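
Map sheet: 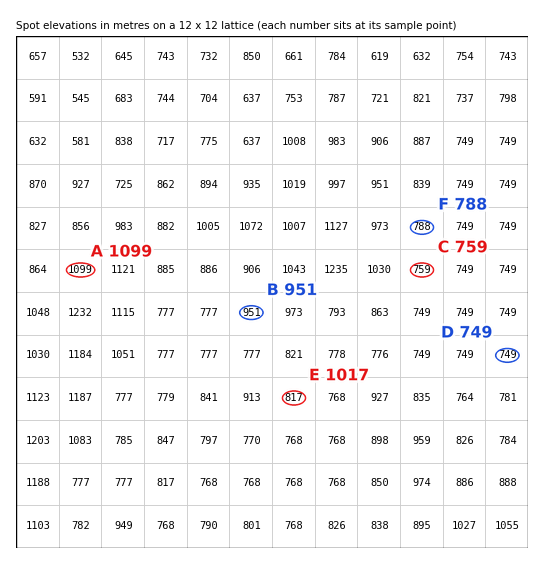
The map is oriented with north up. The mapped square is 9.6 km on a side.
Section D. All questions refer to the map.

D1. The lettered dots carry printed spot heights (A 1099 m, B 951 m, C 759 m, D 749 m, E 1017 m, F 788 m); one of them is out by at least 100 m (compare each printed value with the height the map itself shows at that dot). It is E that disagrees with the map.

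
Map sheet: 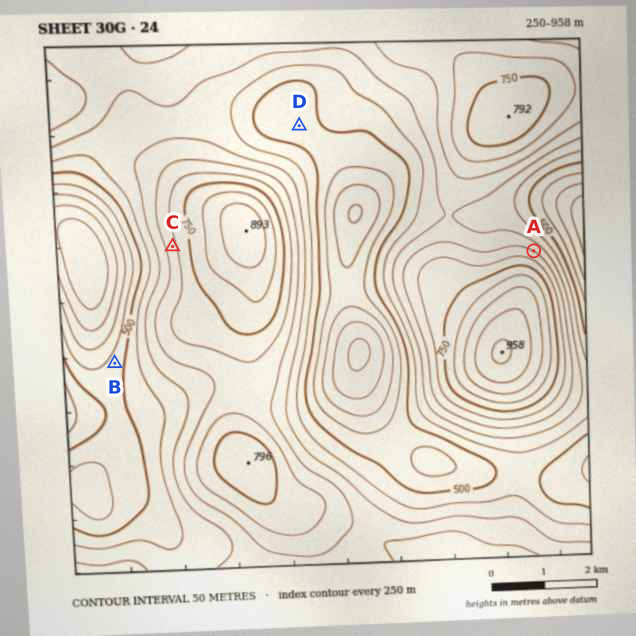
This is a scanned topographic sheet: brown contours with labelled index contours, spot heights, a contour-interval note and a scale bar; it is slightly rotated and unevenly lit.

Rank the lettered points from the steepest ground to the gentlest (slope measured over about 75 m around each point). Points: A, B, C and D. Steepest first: A C B D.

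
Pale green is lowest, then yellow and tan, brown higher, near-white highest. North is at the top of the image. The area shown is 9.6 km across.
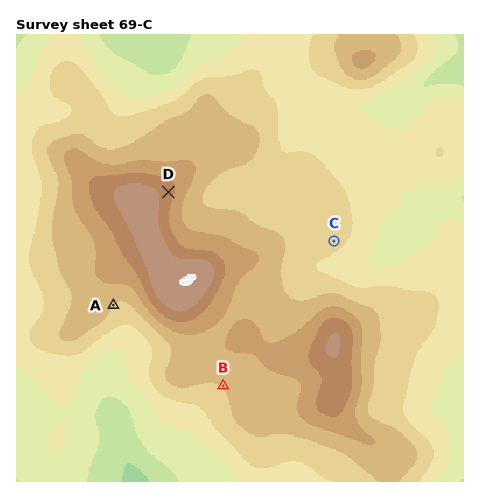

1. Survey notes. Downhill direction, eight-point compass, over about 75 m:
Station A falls SE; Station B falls SW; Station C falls SE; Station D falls E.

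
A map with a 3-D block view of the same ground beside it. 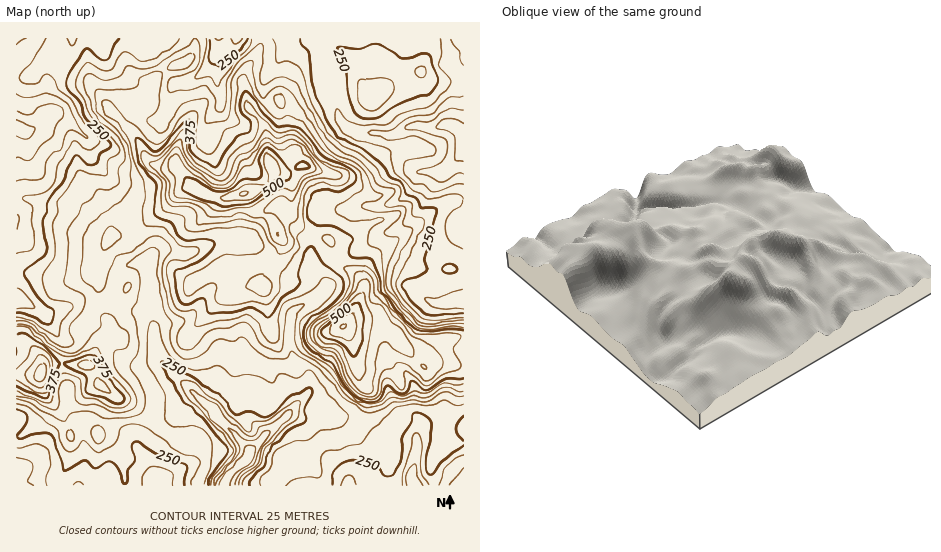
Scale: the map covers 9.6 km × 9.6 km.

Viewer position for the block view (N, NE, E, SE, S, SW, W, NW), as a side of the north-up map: NE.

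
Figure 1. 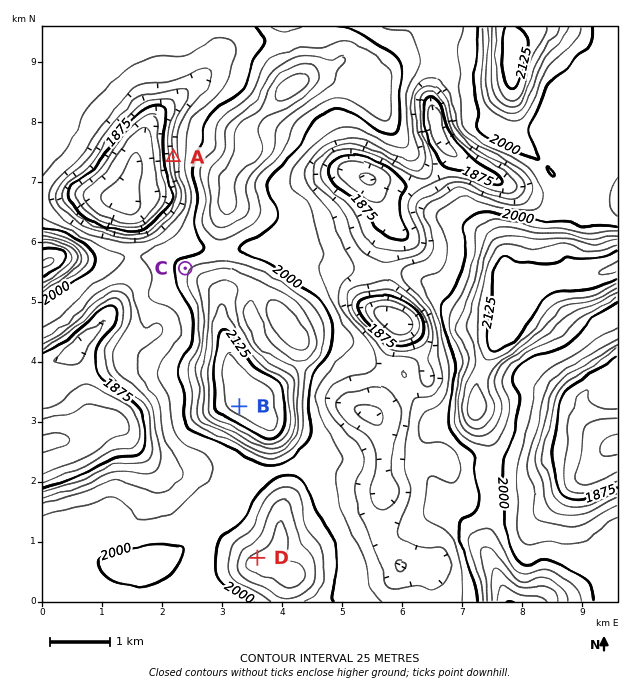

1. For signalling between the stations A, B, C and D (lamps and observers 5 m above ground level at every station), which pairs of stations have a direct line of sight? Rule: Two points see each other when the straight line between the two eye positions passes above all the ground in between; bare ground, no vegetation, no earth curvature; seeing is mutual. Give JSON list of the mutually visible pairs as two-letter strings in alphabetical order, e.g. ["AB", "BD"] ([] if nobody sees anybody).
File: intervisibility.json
["AC", "BD"]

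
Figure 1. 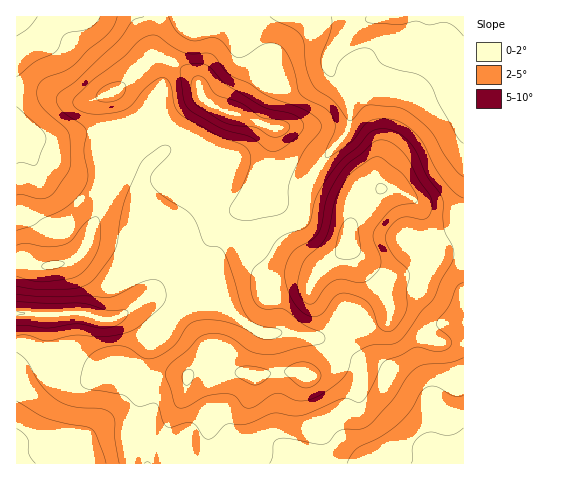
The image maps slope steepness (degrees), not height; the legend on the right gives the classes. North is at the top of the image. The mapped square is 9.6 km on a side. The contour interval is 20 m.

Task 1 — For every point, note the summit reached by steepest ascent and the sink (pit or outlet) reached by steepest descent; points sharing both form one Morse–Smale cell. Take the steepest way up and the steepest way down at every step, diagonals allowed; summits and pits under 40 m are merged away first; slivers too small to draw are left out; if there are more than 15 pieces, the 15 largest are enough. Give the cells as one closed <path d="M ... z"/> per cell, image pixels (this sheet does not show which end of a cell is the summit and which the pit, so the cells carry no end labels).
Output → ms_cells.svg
<path d="M388 189l-6 0-24 25-7 10-3 19-3 6-16 13-17 20-24-4-10 3-10 7-5 18-8 17-22 32 2 10 8 8-21 1-27-2-7 5-5 21-15 29-1 37 297-1 0-206-22-2-10 7 2-10-7-29-7-17-11-10z"/><path d="M463 16l-87 0-19 8-11 10-13 16-4 10 0 7 19 32 2 24-3 8-35 45-7 16-4 25-9 5-27 10 6 8 24 18 23 12 3 0 26-25 4-21 7-10 24-25 6 0 21 7 11 10 9 26 5 20-1 9 9-6 22 1z"/><path d="M115 133l-13 21 6 22-3 24-12 25-6 20-5 7-8 8-14 4-19 3-16-4-9 1 0 78 12 3 26 22 21 9 19 0 19-10 14 4 20 9 18-4 22 1 25-21-8-32 0-28-45 0-15 4 7-6 10-14 3-9 0-15-3-10 1-7 24-32 9-18 8-29-3-5-8-4-23-1-17 13-12-15z"/><path d="M21 343l-5 0 1 121 150-1 1-36 15-29 4-22-22-1-18 4-32-13-21 10-19 0-21-9-22-20z"/><path d="M375 16l-217 1-4 25 0 13 1 2 12 2 21 13 9 9 5 16 7 7 14 6 19 5 33 14-6 44-11 33 1 15 5 11 28-10 9-5 4-25 7-16 35-45 3-8-2-24-4-10-14-19-1-10 4-10 20-22z"/><path d="M154 56l-28 26-16 12 5 26-1 12 26 15 12 15 17-13 18 0 15 6 0 11-10 28-9 17-21 27-1 7 3 10 0 15-7 15-9 12 55-2 0-28 8-29 7-11 10-10 15-10 21-18 6-22 5-38-33-14-19-5-14-6-7-7-5-16-9-9-21-13z"/><path d="M158 16l-141 0-1 118 16 4 21 2 28-7 32 0 2-13-5-26 16-12 28-26z"/><path d="M108 132l-27 1-28 7-37-4 1 127 24 4 19-3 14-4 8-8 5-7 6-20 11-22 4-17 0-10-6-22 12-21z"/><path d="M262 193l-34 24-14 14-11 36 1 28 4 0 2-3 2-19 7-21 12-8 17-3 16-9-6-17 0-9z"/>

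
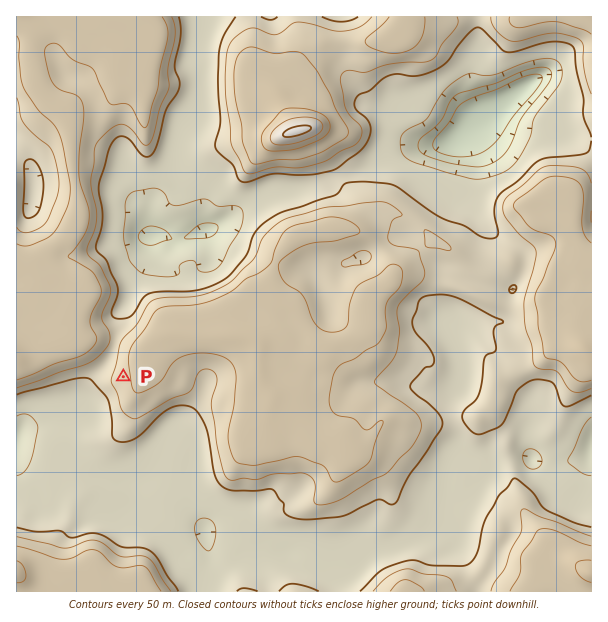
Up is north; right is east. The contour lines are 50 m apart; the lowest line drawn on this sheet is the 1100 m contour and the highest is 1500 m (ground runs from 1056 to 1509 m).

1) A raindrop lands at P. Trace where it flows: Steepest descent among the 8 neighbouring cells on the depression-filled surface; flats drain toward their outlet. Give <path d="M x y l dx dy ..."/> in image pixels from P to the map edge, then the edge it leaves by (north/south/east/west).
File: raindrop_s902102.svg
<path d="M123 377l-13 0-5-5-7 0-12 12 0 14-23 22-4 0-2 2-10 0-2 1-4 0-2 2-7 0-6 3-8 7 0 3-1 2"/>
exit: west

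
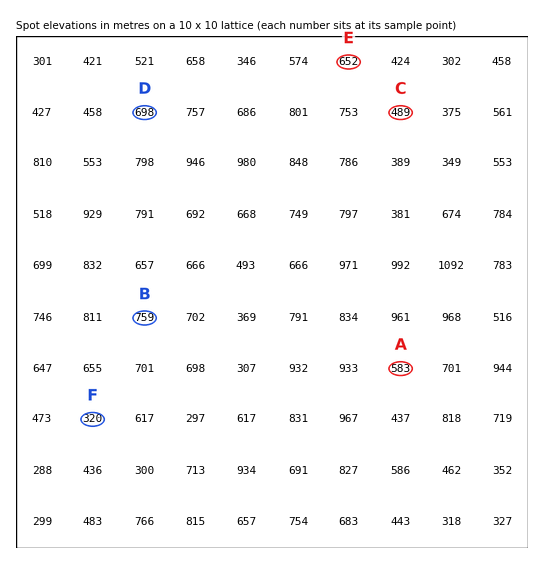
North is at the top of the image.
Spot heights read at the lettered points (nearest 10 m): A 580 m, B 760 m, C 490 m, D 700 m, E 650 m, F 320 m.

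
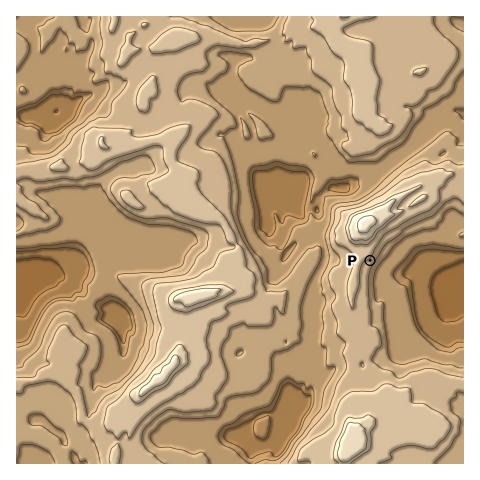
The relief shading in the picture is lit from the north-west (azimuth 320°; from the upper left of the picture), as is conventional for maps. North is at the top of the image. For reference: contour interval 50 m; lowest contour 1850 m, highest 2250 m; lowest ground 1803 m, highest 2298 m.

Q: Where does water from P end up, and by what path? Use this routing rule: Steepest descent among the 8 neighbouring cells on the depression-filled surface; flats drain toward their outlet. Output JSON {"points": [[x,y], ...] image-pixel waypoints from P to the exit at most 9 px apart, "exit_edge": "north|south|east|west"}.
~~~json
{"points": [[370, 260], [379, 266], [389, 272], [398, 273], [407, 273], [417, 272], [426, 279], [435, 281], [445, 283], [454, 284], [463, 286]], "exit_edge": "east"}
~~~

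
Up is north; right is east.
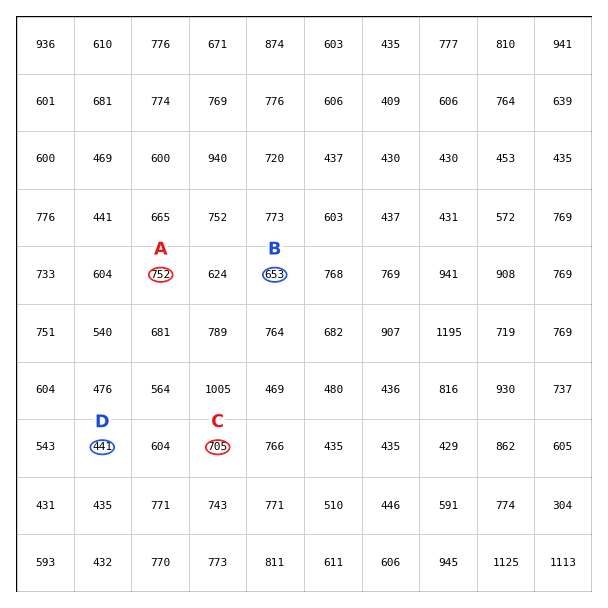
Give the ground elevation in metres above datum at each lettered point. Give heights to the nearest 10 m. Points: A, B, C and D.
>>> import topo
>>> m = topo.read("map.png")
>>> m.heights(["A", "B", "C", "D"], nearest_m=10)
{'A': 750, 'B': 650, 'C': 710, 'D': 440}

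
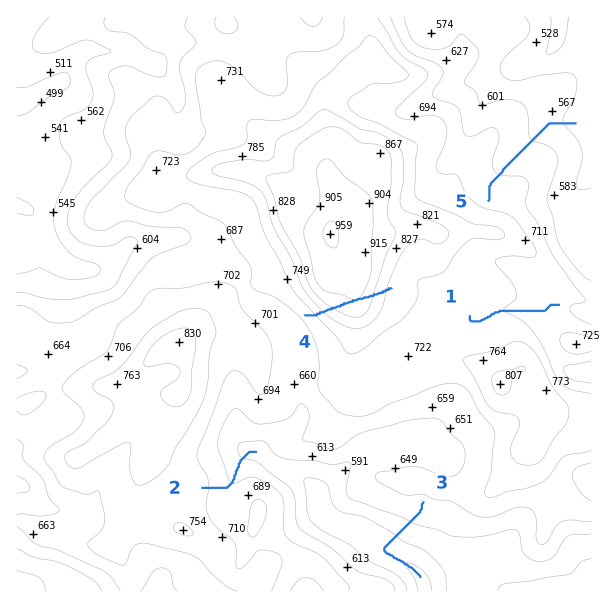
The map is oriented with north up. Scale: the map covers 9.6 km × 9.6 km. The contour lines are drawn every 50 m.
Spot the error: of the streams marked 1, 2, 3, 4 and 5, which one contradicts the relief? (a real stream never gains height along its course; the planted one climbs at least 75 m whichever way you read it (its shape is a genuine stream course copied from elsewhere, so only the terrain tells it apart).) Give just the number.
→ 4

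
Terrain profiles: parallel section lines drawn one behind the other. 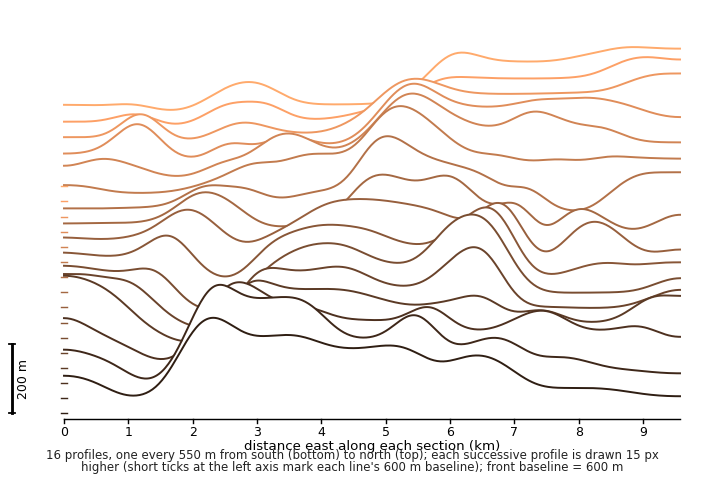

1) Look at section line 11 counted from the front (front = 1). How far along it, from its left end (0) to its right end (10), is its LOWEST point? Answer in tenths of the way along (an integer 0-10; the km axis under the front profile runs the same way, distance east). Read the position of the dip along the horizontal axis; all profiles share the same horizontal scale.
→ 1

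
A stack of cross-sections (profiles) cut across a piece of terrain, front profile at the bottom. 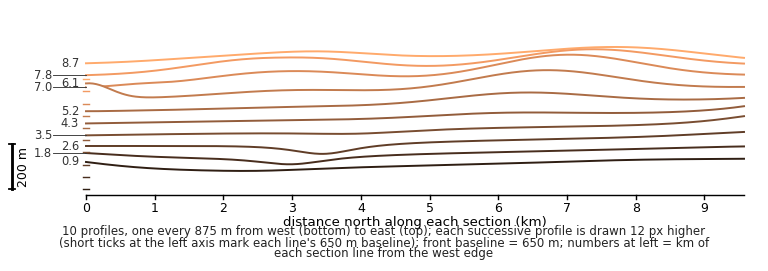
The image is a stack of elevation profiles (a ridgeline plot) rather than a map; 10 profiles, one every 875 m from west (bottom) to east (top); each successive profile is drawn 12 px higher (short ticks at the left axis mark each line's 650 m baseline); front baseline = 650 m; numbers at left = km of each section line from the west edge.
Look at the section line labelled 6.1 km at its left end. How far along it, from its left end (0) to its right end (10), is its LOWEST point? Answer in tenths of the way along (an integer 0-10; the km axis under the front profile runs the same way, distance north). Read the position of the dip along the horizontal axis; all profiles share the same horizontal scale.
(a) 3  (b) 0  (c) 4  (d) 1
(d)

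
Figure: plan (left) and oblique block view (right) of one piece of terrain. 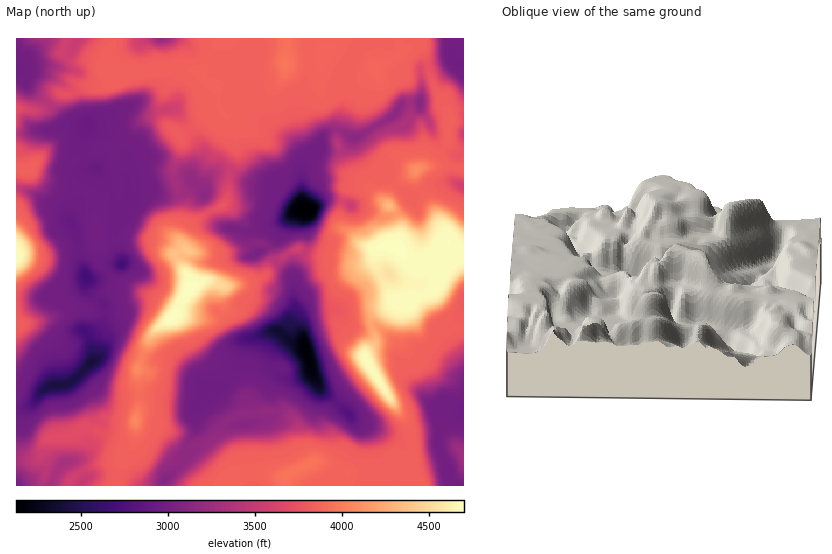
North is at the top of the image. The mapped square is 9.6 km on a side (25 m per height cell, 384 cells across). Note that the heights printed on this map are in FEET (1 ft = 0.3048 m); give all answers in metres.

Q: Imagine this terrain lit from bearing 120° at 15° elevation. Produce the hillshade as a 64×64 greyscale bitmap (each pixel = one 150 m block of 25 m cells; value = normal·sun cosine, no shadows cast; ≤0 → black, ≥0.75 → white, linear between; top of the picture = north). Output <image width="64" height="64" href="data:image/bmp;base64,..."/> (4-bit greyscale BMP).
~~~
<image width="64" height="64" href="data:image/bmp;base64,Qk12CAAAAAAAAHYAAAAoAAAAQAAAAEAAAAABAAQAAAAAAAAIAAATCwAAEwsAABAAAAAAAAAAAAAAABEREQAiIiIAMzMzAERERABVVVUAZmZmAHd3dwCIiIgAmZmZAKqqqgC7u7sAzMzMAN3d3QDu7u4A////ADIkYwN1ECRXmruTAAA0VVVVVURndmVVVVVVVVVVjMhWRER1EUZCJFaKzaYQAANFVVVVRFZ3ZmVVVVVVVVact0REVnhBEjM0Vmi+2FIAADRVVVVENFZ3ZlVVVVVVV7ymMjNGiXUxATRVZo3qdTAAA0VVVVRENFZmVVVVVVVYu5UgISV4iGQxJFVWau2XUwAAJFVVRFRDRVVVVERVVVnLdDEQA2d3dlMjVVZnzslkMQABIzMjNEREREQxASNVattSIyAAVmZmZTNFVmac3YRDIAAAAAABIzMyNDAAADVr7FIjMQAUVVVVQ0RXdmnNtSNDEAAQAAARIRJEQQAAJWvsZDRTAAEiNFRDM0iGaKqWMjVVQzMhESMgE1QzIAAle8tlVVQgAAAAMzIyJ4dpynVCI1ZlVUMzVTI0VTMwAVeMyVVVZSAAAAAAASIld2rcdVQyNFVVVDRWU0ZlMyADiazIVWaIMAIiAAAAEzRmau2FVEMjRERDRVVCNWVCABbLq7dVZoqAAAASEAADRGZq7YZVVDNFVUNFZkECRSAAGcu8qHZmesgQAAAiAANFZmnullVVQzVVVFVnUAAzAABKu82qp2Z4zJZSAAIAAkZ3ae6WVVVURFVVZ3dQACAAAZqpzLu6iHesuZlQAAAANnd536ZlVVVVVWZ6pzAAAAAGqoaKvMyoh4qpmrYAAAAVd3jf2GZVVVVVVXvJIAAAADm6dmaK3bq4d4iJy2AAAAR3Z6/8l2VVVVVVaagAAAABerllVWi8u9t2Zni8pQAAA3h2e+7rdlVVVVVohQAAAAKLyWVVZpu77qdmZ5unQAABaqh3nP+3ZURFVniDAAAAAGvJZmZWebvu2WZmeYZTAAA5u5h4z/2XZERWeIIAACAAKLl3dmZmis79lmd3ZVQgAAW8zLmb//25h1ZogQAAQwAGqYiJhlVnet/ZeJdVVEAAAFq93bmt/+7tp1dxAAFFMBWHiry3VVVmm8qImHZUQwAABHrNyois///bhlIAAkQgJVZ5vupmVYdmd3ZnZlVUAAAAR6y5dmed/+62QgADRBASNWed/rhluoZVVVVmVEQAAAAGrMqHdmjf/clCAARUEAElVnnN7YbNt1VVVVVVQwABAAOM25q4Zp3tuFMABFQQABRVVorv2d7qZVZlM1VSAAEQAFncmt2Xm823VAAEVSEQFFVVVq/9zv6mZ3UiNFMAABAARpqHrLic3KdCABRUQyEkRFVVfP/d7/pnlzI0RCAAAAA0RmVXdmrupjABMiNVM0REVVVY7//N/5eYQ0VCMwAAADQzREMzJb7HMAJBAkRFZURVVVac7/vvx4hVaHICAAAAV2REZSAAW8lAAkEBIkZlVVVVVWet+77HZlVolRAAATRpqXeqcgAEiVECQQARNWVVVVVVVovbq7dlVWd2EAAAJGiqh5uoUAADYgFCAAE1VVVVRVVVmbqZhlVVZmQAAgADVndmeHVlQQAAADMAABRVVmQ0VVWYq4dmVEVlVAADEANVVWVVVFVUIAAAFBAAACRWZCJFZXi8plVUVVVUAAAhI1aJh2ZlVWUwAAACIQAAACVSADVlV6u2ZVRVVVUwABM0VpzLmYdmiVIAAAAyEAAAA1AAJGdYqoZmVVVVVUAAACMzWrusyXadtUEAADMhADMkUQAUaHq6dmZVVVVVVAAAADEAWavLho77ZQAANBEQJ4ZTABRXibp2ZlVVVVVVQQAANAACirqGa/+WMAAWMhAGl1QhNFWJuodmVVVVVVVUISRGUABqqXZo38UyAAVUIBRmVURFVYq8qGVVVVVVVVQyNWZiAGqodladtUMAFVVDNFZmZWZ3eM/ZZlVVVVVVVDJGZVQAa7l2VWmVQwAEVVVVVWh2aIhnn/plVVVVVVVTIld1VTJay5hmZnVCAANFVVVDSJh3dlV9/GVWZVVVVVMRWHVGZEe9yph2ZUEAATRFVUIliHZlREr+hVVlVVVVVBA4l0VlVpzLu6dlUgAAACRVQyNWZlVTJc6WVVVVVVVUMBapdVVWiaqt6nZTACEAAUVUREVWZmQhWpZVVVVVVUMhJZl1VVZneJztmGQAVRAAAjM0VVV2dUIldlVVVVVVMQJFeHVVVWZmi8y7pQBnQQAAEQFDNYiodVVWZVVVVVUwAkVmZVVVVVZ5u7zaQ2d2MAEhADIUm+ypl2ZmVVVUNDACREVVVVVVVWeJrNynZoq3MSMAMgR5y5vLl2ZVVVQgEQIzNFVVVVVVVmd5q8p2ac21EiARFGiIiazLl3ZmVTABNDIkVVVVVVVVVWZ4qoZnnO1iQgA1Z2RFaKzLqqqHUgBHYyRVVVVVVVVVVVZodlZoz8VkADVmQgEjabqqzdynECiFNFVVVVVVVmVVVVZmVVaN66cANndDAAE1VmeJzMpzNnZVVVVVVVVWZlVVVVVVVWi72xA1eEQAABIzRVVoiYZVZlVVVVVVVVVmZVVVVVVVVni7Q1VpVTAAATI0VVVmZlVVVVVVVVVVRGdlVVVVVVVmVphWhmdVQhERIjRVVVVVVVVVVVVVVVVEV3ZVVVVVVWZWiFmoZlVCIjIjRVVVVEVVVVVVVVVVVERWdlVVVVVVVWZ4e7llVUECVBE0VVVTIzM0RFVVVVVVRFZmVVVVVVVVVmed2VVFUwA2IBNFZ3QiEAE0RVVVVVVEVmVVVVVVVVVVVo3pVSRVMBZRAkVoh2QQABNFVVVVVURWZVVVVVVVVVVVjelV"/>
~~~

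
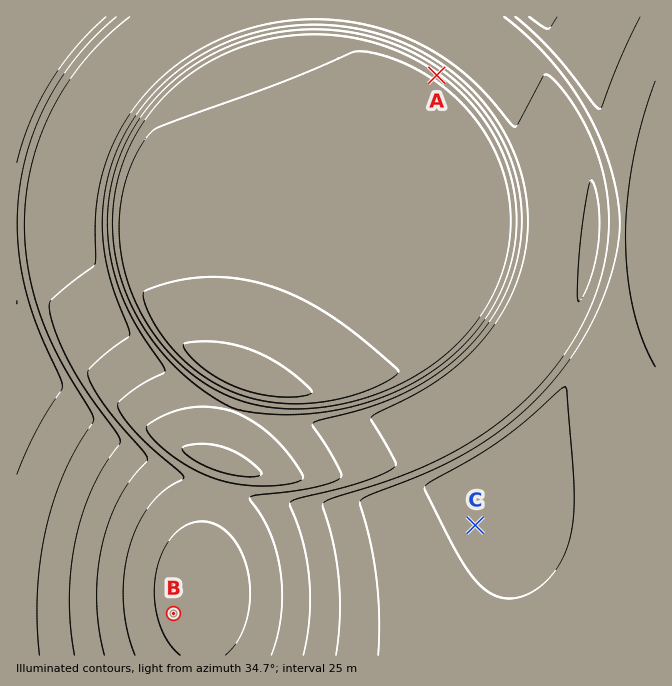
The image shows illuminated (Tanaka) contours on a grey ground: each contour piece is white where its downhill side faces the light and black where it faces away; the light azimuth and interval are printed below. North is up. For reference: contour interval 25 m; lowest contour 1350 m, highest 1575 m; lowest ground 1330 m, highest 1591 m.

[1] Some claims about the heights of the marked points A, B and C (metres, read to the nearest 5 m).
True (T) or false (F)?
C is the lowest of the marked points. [T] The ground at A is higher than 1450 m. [T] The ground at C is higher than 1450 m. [F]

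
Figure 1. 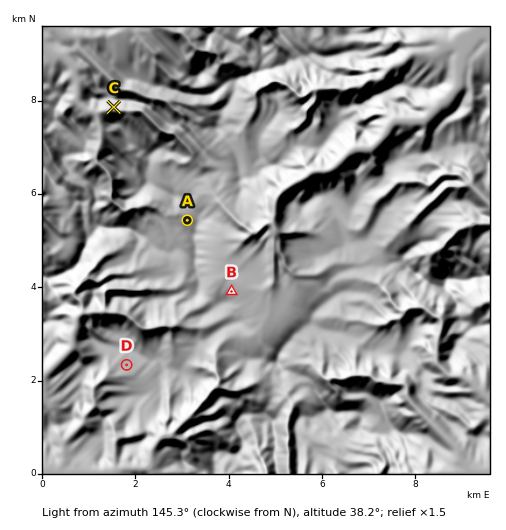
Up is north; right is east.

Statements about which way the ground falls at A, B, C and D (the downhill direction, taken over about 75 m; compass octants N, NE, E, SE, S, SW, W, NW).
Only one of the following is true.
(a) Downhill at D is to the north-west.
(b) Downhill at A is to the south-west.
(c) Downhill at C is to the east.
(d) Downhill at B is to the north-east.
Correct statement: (d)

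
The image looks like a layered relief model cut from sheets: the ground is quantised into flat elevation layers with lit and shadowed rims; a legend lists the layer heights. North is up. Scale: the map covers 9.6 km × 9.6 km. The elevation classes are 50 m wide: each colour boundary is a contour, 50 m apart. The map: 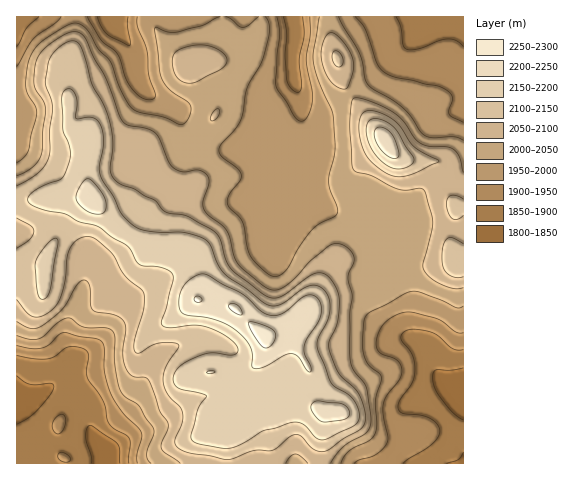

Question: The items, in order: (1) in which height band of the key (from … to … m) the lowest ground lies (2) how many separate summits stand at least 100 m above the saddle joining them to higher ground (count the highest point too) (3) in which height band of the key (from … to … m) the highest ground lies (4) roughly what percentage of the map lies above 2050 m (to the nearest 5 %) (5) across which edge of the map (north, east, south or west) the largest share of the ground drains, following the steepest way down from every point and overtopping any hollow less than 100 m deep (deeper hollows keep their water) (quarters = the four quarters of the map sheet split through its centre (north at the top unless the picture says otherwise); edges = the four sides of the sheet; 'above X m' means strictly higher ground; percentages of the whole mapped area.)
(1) Between 1800 and 1850 m: that is the band holding the lowest ground.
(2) Counting only tops that stand 100 m proud, the map has 2 summits.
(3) The highest point is somewhere between 2250 and 2300 m.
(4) Ground above 2050 m makes up about 45 % of the sheet.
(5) Most of the ground drains across the northern edge.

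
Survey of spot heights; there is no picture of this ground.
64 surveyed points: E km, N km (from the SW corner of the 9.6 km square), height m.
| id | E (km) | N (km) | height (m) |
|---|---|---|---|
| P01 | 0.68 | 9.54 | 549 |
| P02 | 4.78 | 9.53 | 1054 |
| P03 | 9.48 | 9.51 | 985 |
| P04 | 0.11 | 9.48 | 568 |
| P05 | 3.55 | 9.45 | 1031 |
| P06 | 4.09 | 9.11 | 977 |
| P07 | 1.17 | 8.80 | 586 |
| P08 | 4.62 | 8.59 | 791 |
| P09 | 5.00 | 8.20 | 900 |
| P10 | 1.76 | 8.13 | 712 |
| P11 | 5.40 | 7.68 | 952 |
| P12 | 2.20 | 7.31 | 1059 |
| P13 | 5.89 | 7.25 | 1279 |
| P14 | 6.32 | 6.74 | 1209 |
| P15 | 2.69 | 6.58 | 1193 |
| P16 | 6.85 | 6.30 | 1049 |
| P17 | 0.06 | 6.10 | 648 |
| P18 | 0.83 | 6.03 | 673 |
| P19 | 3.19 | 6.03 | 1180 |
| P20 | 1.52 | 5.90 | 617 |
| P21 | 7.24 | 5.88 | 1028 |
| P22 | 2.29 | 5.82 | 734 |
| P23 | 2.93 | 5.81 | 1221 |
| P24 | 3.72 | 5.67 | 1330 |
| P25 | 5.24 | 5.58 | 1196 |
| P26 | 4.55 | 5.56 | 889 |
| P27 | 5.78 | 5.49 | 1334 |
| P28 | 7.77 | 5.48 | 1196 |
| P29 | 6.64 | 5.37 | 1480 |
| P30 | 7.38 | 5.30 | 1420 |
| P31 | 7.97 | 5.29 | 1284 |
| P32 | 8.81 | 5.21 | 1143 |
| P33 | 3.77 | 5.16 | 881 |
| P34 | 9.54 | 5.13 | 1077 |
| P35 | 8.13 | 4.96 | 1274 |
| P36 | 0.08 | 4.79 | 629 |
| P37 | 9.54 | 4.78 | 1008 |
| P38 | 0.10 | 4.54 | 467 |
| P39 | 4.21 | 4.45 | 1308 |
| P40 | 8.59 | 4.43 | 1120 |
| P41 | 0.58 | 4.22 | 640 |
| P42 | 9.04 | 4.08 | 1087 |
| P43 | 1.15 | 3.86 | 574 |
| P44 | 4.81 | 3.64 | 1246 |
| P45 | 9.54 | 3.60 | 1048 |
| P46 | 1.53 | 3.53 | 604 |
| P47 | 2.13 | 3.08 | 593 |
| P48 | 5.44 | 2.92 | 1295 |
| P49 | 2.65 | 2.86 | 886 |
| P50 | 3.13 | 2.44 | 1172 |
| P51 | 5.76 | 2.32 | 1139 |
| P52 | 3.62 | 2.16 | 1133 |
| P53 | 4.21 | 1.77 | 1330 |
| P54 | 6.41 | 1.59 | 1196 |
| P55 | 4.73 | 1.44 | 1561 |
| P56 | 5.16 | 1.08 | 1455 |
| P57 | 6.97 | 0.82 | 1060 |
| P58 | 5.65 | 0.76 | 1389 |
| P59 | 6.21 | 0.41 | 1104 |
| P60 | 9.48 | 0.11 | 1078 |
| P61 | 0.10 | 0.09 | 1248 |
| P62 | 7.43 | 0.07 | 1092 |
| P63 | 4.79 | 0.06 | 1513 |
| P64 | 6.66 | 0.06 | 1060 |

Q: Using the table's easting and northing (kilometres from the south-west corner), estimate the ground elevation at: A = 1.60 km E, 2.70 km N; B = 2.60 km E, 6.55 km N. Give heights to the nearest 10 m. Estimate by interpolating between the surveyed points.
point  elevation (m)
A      740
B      1180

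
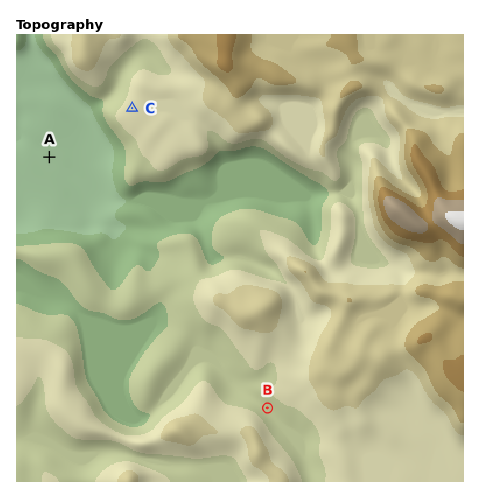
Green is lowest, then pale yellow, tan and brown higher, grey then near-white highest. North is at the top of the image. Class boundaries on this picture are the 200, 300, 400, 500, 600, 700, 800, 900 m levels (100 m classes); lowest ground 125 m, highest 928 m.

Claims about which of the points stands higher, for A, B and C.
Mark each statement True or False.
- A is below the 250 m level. True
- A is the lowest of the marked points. True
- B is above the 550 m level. False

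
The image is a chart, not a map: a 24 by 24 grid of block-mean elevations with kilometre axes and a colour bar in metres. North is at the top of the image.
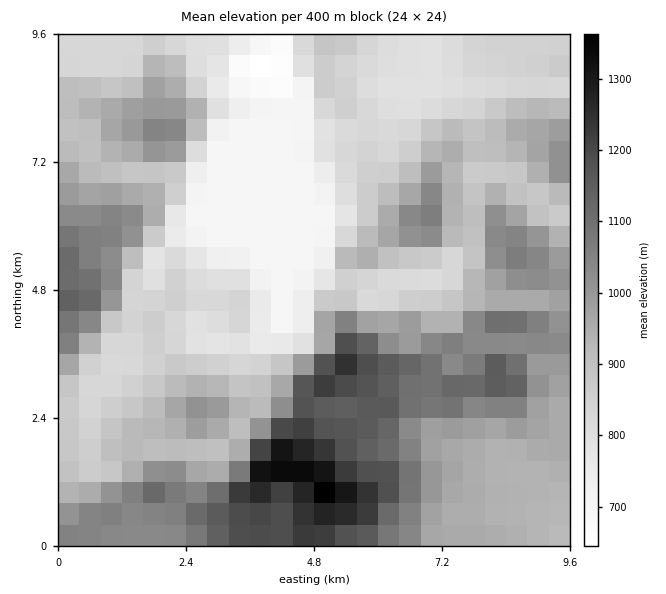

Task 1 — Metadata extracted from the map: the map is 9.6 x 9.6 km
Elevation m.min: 640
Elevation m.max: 1390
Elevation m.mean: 930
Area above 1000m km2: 27.4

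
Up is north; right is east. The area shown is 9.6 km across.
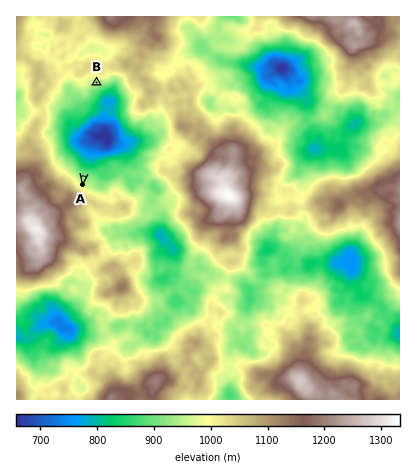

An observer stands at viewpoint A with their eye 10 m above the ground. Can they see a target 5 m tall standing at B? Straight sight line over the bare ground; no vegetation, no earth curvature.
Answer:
yes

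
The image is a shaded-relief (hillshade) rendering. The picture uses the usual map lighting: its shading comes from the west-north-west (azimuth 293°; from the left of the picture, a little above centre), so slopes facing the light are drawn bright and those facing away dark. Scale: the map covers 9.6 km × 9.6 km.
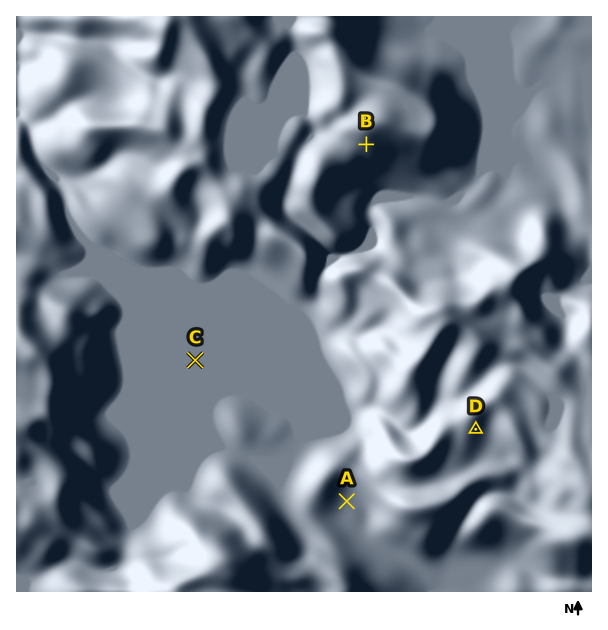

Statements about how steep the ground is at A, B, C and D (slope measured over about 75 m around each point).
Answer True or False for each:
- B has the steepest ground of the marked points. True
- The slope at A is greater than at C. True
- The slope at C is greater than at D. False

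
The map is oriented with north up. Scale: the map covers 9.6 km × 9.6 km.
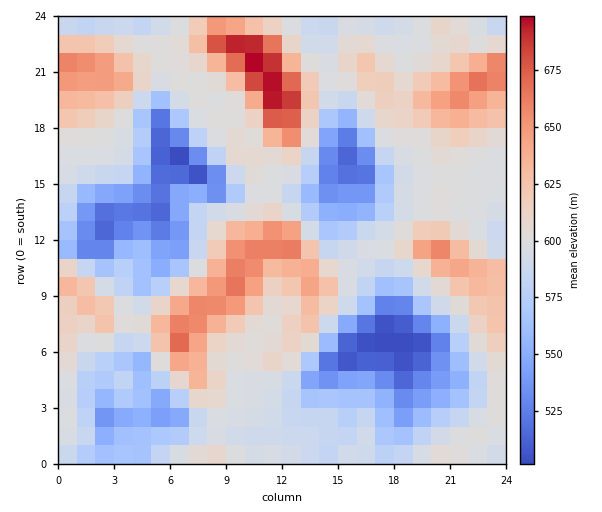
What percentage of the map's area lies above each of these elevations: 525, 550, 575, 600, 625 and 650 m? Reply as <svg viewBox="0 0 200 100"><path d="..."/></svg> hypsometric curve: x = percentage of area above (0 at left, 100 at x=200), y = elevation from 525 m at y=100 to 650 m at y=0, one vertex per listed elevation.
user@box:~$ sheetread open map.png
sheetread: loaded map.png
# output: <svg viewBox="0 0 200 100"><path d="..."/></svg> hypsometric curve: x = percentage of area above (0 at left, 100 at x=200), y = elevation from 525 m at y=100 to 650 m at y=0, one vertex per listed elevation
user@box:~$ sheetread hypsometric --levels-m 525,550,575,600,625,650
<svg viewBox="0 0 200 100"><path d="M187 100l-16-20-22-20-68-20-47-20-19-20"/></svg>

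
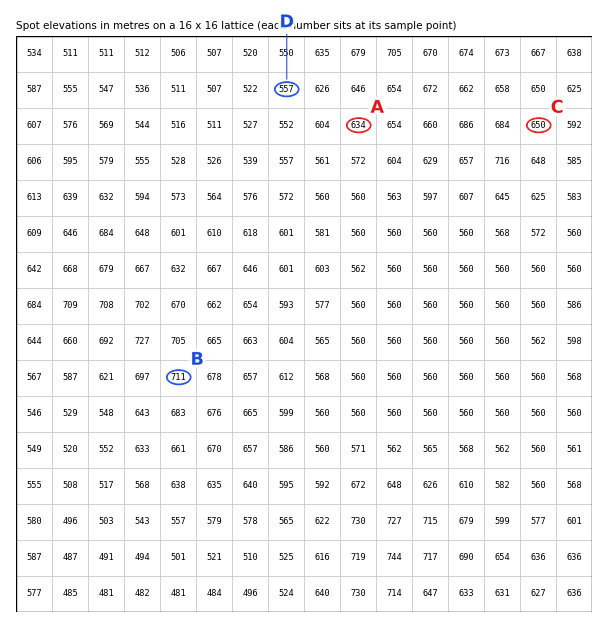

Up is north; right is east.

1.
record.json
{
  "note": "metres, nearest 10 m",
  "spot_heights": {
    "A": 630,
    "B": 710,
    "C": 650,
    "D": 560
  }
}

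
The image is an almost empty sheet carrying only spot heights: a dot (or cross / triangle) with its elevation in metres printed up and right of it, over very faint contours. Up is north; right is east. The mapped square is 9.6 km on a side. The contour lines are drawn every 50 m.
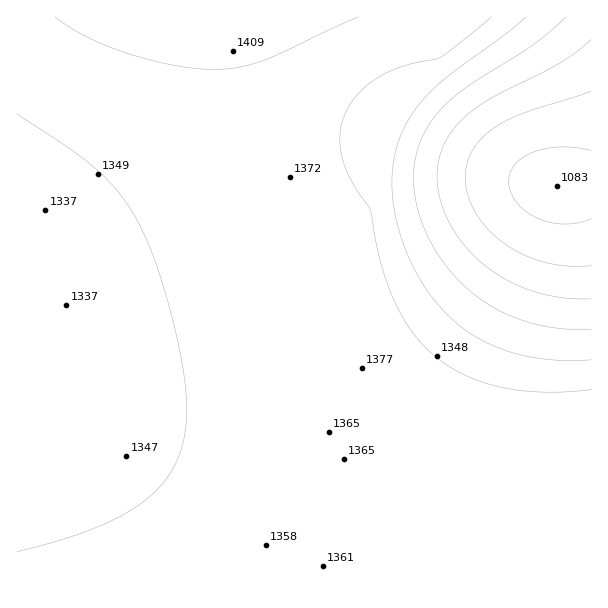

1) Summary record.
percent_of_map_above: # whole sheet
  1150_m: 95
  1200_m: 91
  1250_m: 88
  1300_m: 83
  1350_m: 61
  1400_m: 3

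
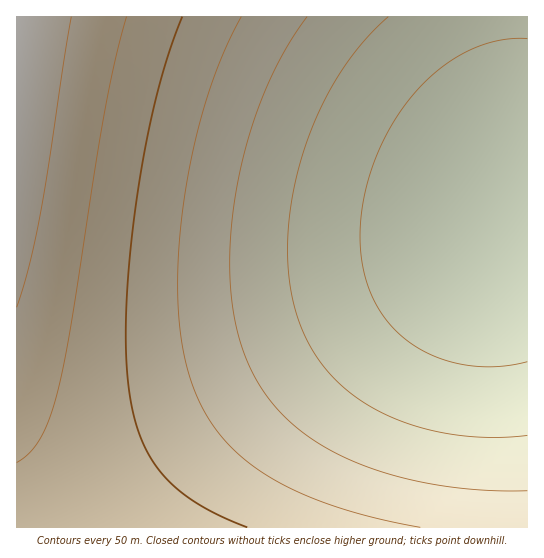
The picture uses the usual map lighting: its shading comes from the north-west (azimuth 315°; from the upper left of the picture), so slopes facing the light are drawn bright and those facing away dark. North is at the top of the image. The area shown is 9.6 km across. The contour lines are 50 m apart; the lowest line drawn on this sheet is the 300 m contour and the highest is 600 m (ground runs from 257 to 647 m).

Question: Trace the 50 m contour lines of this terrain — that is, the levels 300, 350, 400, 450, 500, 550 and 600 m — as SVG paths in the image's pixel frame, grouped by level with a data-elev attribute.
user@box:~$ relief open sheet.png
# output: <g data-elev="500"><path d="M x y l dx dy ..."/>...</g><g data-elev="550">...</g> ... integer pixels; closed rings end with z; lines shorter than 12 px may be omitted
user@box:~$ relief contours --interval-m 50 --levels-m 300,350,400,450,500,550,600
<g data-elev="300"><path d="M527 362l-30 5-32-2-30-8-26-15-21-20-15-24-10-29-3-32 4-38 10-37 17-36 22-31 25-25 29-19 15-6 16-4 15-2 14 0"/></g><g data-elev="350"><path d="M527 435l-38 2-39-3-37-9-34-14-27-17-23-22-18-25-13-29-8-36-2-39 4-42 10-44 15-42 20-37 24-33 27-28"/></g><g data-elev="400"><path d="M527 491l-48-1-46-6-44-10-40-15-33-17-27-21-23-26-16-28-13-36-6-40-1-46 5-50 12-50 16-48 20-43 24-37"/></g><g data-elev="450"><path d="M420 527l-46-9-41-12-36-15-31-16-25-18-21-22-16-24-12-28-9-36-5-41 0-48 5-52 10-53 13-51 16-45 19-40"/></g><g data-elev="500"><path d="M247 527l-28-11-22-13-19-13-16-16-12-17-9-19-7-23-5-26-3-38 0-45 4-52 7-55 9-53 10-49 13-43 13-37"/></g><g data-elev="550"><path d="M17 463l13-11 11-14 9-21 8-28 13-66 34-212 10-52 12-42"/></g><g data-elev="600"><path d="M17 307l12-40 11-52 31-198"/></g>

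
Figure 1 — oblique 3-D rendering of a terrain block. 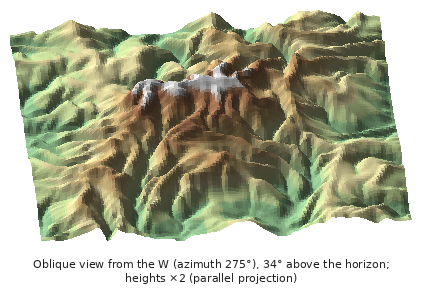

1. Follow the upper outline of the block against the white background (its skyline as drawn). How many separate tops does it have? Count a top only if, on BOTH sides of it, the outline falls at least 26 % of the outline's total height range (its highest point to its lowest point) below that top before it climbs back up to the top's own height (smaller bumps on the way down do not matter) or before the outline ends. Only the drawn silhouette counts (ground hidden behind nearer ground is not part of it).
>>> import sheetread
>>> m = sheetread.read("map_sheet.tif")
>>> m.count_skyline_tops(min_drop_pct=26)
0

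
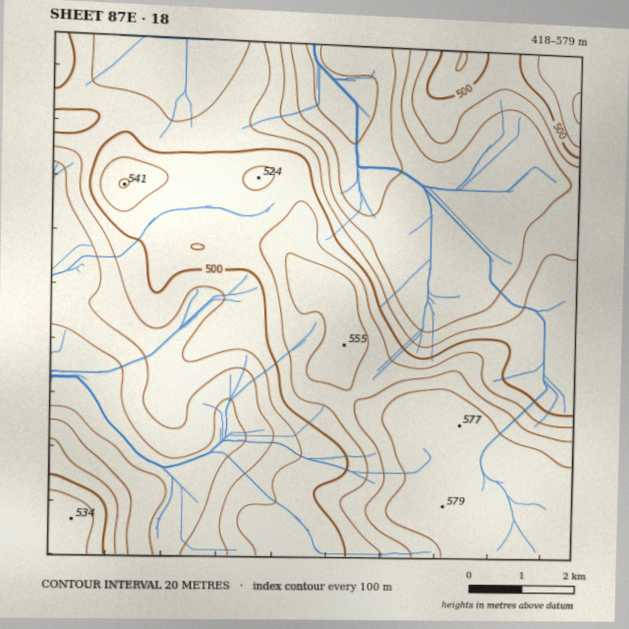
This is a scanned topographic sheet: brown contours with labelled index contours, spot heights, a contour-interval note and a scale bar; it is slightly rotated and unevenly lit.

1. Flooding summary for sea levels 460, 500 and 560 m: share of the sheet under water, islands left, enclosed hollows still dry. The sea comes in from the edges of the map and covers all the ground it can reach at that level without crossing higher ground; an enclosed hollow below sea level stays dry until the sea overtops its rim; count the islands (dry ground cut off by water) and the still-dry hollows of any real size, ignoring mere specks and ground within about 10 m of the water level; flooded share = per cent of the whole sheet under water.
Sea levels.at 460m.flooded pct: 29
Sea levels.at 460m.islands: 0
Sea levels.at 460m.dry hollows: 0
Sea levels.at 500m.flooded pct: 63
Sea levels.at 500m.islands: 0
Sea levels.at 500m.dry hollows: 0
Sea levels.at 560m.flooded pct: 91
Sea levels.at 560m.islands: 0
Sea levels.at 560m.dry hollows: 0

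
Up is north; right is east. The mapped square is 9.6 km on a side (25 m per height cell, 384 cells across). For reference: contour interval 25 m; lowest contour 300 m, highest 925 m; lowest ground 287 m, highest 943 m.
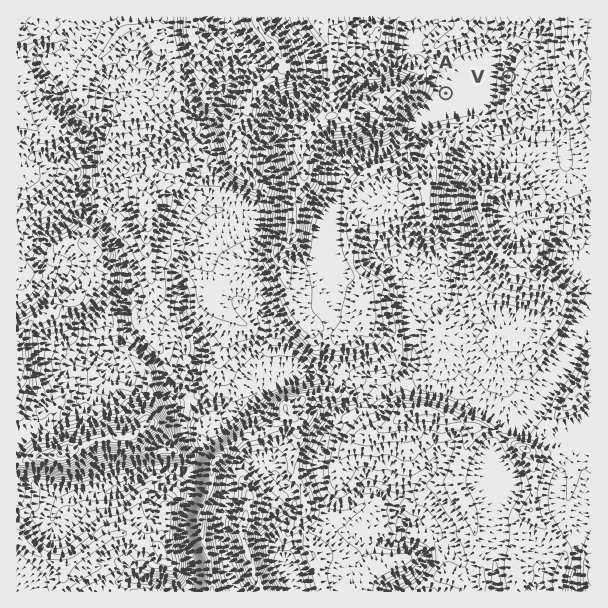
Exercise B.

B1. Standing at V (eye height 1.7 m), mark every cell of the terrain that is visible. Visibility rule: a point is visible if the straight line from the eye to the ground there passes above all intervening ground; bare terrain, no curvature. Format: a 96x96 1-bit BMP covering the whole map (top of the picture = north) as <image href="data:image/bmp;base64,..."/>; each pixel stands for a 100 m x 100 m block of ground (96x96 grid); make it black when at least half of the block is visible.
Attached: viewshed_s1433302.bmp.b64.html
<image width="96" height="96" href="data:image/bmp;base64,Qk2+BAAAAAAAAD4AAAAoAAAAYAAAAGAAAAABAAEAAAAAAIAEAAATCwAAEwsAAAIAAAAAAAAA////AAAAAAAAAAAAAAAAAAAAAAAAAAAAAAAAAAAAAAAAAAAAAAAAAAAAAAAAAAAAAAAAAAAAAAAAAAAAAAAAAAAAAAAAAAAAAAAAAAAAAAAAAAAAAAAAAAAAAAAAAAAAAAAAAAAAAAAAAAAAAAAAAAAAAAAAAAAAAAAAAAAAAAAAAAAAAAAAAAAAAAAAAAAAAAAAAAAAAAAAAAAAAAAAAAAAAAAAAAAAAAAAAAAAAAAAAAAAAAAAAAAAAAAAAAAAAAAAAAAAAAAAAAAAAAAAAAAAAAAAAAAAAAAAAAAAAAAAAAAAAAAAAAAAAAAAAAAAAAAAAAAAAAAAAAAAAAAAAAAAAAAAAAAAAAAAAAAAAAAAAAAAAAAAAAAAAAAB4AAAAAAAAAAAAAAA8AAAAAAAAAAAAAAAHAAAAAAAAAAAAAAAAPAAAAAAQAAAAAAAAAAAAAAAAAAAAAAAAAAAAAAAAAAAAAAAAAAAAAAAAAAAAAAAAAAAAAAAAAAAAAAAAAAAAAAAAAAAAAAAAAAAAAAAAAAAAAAAAAAAAAAAAAAAAAAAAAAAAAAAAAAAAAAAAAAAAAAAAAAAAAAAAAAAAAAAAAAAAAAAAAAAAAAAAAAAAAAAAAAAAAAAAAAAAAAAAAAAAAAAAAAAAAAAAAAAAAAAAAAAAAAAAAAAAAAAAAAAAAAAAAAAAAAAAAAAAAAAAAAAAAAAAAAAAAAAAAAAAAAAAAAAAAAAAAAAAAAAAAAAAAAAAAAAAAAAAAAAAAAAAAAAAAAAAAAAAAAAAAAAAAAAAAAAAAAAAAAAAAAAAAAAAAAAAAAAAAAAAAAAAAAAAAAAAAAAAAAAAAAAAAAAAAAAAAAAAAAAAAAAAAAAAAAAAAAAAAAAAAAAAAAAAAAAAAAAAAAAAAAAAAAAAAAAAAAAAAAAAAAAAAAAAAEAAAAAAAAAAAAAAAOAAAAAAAAAAAAAAAMAAAAAAAAAAAAAAAMAAAMAAAAAAAAAAAMAAAcAAAAAAAAAAAOAAAcAAAAAAAAAAAOAAAcAAAAAAAAAAAPAAA8AAAAAAAAAAAHgAA8AAAAAAAAAAAHwAA+MAAAAAAAAAAD4AA//wAAAAAAAAAD4AD//wAAAAAAAAAD8AB//gAAAAAAAAAD+EAf/gAAAAAAAAADgfwf/AAAAAAAAAAAAPYf+AAAAAAAAAAAAAMf8AAAAAAAAAAAAAsf8AAAAAAAAAAAAA8f8AAAAAAAAAAAAB8f8AAAAAAAAAAAAh//8AAAAAAAAAAABj//8AAAAAAAAAAABD//8AAAAAAAAAAAAD///gAAAAAAAAAAAD///gAAAAAAAAAAAB///wAAAAAAAAAAAAf//gAAAAAAAAAAAAf//gAAAAAAAAAAMAf//4AAAAAAAAAQPAf//4AAAAAAAAAQP+Z//wAAAAAAAAAwP/x//wAAAAAAAAAgP/xf/wAAAAAAAABgP74P/wAAAAAAAABAPzwP/4AAAAAAAAAAPjwD/8AAAAAAAAAAfjwA/+AAAAAAAAAAHh4A//AAAAAAAAAAHh8A//wA="/>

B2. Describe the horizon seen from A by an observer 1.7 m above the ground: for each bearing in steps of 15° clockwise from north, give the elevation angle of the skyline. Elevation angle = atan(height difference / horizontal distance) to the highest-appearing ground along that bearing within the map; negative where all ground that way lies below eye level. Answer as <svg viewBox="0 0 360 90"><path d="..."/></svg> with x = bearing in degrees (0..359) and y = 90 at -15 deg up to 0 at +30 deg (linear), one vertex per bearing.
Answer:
<svg viewBox="0 0 360 90"><path d="M0 52l15 0 15 4 15-2 15-3 15 0 15 0 15 2 15 4 15-1 15-5 15-2 15-1 15-1 15 6 15-1 15-12 15-7 15-10 15 6 15 10 15 6 15 6 15 0"/></svg>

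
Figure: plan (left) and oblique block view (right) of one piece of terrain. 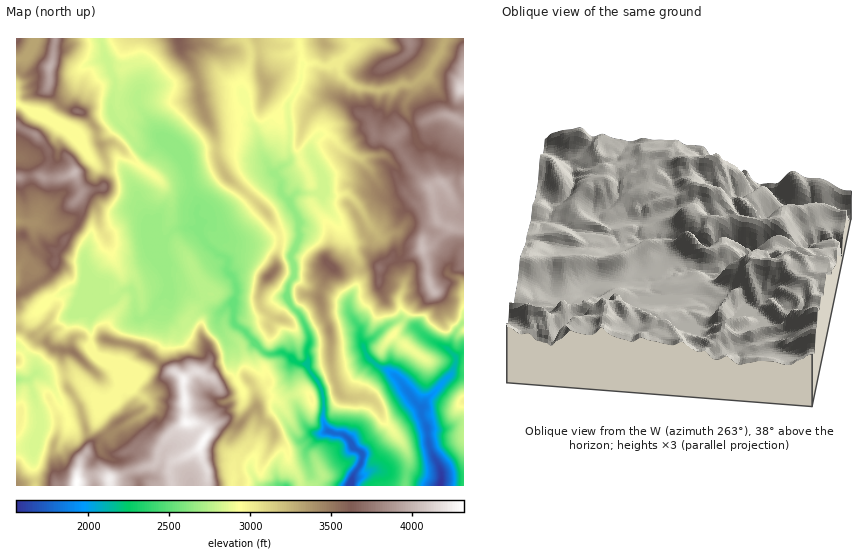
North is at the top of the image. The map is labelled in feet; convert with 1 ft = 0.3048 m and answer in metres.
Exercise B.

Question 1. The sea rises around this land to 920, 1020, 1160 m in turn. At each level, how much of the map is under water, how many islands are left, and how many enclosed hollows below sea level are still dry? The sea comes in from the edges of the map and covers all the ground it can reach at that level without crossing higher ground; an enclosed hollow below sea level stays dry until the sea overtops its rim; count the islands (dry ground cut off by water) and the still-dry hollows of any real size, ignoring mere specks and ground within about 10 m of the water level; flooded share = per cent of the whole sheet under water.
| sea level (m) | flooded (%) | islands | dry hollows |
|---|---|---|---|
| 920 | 50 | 1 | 0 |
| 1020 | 71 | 3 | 0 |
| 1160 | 92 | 1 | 0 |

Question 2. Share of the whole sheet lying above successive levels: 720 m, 94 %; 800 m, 90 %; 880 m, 63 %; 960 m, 40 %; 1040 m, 26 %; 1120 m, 13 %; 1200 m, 5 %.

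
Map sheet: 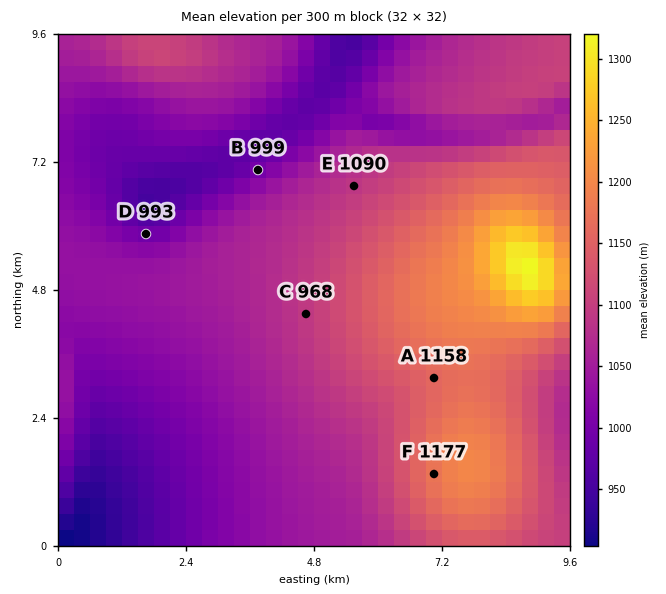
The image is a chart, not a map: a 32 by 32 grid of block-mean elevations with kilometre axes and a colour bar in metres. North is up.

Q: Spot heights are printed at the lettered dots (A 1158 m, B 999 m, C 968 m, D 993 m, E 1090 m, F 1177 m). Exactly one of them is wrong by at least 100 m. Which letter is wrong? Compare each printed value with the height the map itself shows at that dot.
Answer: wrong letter C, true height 1093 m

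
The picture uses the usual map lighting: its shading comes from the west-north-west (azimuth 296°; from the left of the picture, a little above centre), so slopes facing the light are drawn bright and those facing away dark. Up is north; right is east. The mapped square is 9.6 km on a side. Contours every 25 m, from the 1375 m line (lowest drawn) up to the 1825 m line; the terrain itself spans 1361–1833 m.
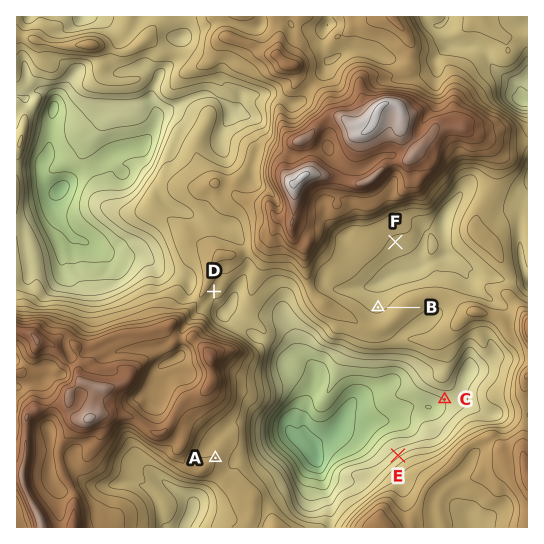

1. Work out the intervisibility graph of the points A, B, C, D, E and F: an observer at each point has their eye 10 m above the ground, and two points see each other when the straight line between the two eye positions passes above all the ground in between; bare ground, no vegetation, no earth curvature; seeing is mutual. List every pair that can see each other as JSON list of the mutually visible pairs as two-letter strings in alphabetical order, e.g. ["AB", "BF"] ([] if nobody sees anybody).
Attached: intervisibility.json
["AC", "AE", "BF", "CD", "CE", "DE"]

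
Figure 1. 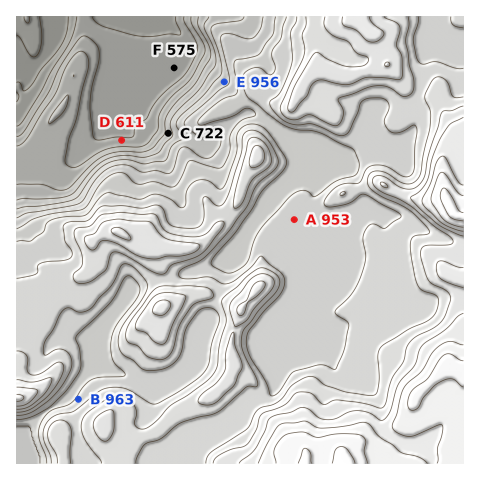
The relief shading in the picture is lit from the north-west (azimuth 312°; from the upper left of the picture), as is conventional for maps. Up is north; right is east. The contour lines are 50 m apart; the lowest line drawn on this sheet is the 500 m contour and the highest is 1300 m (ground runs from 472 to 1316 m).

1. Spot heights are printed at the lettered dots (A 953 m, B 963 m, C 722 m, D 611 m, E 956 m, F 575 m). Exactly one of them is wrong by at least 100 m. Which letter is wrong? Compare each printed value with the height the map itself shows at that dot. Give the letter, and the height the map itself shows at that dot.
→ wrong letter E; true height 831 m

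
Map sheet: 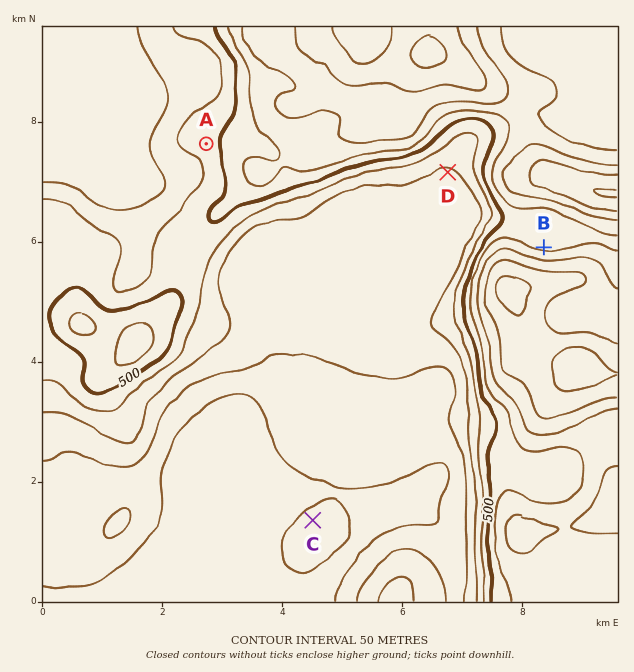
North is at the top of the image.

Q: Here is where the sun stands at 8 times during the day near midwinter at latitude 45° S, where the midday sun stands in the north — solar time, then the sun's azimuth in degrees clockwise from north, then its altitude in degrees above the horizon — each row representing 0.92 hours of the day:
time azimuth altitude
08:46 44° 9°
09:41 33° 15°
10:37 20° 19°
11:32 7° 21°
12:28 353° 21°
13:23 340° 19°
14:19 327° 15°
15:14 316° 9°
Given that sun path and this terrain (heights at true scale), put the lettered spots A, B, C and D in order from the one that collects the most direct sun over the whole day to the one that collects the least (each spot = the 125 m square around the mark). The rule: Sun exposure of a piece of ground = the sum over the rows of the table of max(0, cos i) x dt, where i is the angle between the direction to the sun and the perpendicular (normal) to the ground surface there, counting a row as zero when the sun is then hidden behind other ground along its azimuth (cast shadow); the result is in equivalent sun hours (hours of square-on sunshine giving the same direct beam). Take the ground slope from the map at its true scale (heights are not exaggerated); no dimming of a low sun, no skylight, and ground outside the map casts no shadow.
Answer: B > C > A > D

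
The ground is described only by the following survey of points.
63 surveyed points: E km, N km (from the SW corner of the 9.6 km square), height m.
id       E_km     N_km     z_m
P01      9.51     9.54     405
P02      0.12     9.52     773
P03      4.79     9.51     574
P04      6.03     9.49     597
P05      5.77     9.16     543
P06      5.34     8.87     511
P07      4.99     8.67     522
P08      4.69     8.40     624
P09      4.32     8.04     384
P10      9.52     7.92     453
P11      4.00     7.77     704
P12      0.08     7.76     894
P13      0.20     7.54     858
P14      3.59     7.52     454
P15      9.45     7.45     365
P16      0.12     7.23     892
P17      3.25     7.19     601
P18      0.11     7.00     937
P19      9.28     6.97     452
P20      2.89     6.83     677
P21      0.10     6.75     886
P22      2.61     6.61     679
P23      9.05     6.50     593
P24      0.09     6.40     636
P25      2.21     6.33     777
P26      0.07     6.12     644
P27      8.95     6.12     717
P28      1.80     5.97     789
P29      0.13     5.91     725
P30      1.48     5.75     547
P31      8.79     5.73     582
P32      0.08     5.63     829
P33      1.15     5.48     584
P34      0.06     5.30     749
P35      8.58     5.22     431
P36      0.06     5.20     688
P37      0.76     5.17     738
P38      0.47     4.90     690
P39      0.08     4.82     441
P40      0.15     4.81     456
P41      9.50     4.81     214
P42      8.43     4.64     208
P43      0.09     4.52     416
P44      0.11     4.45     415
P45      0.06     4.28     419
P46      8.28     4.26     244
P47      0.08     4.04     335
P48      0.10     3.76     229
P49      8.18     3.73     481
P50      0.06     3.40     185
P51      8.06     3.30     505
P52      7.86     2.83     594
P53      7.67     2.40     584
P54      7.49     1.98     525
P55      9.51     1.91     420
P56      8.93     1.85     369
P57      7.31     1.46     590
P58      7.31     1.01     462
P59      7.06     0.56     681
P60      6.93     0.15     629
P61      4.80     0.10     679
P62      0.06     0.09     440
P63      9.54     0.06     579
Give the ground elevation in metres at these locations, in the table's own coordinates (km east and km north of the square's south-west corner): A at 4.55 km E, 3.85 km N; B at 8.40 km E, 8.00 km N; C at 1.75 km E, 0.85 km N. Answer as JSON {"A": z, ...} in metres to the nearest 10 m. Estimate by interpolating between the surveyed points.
{"A": 660, "B": 380, "C": 580}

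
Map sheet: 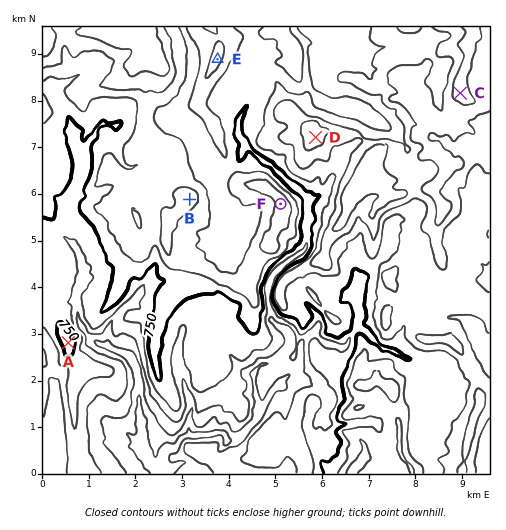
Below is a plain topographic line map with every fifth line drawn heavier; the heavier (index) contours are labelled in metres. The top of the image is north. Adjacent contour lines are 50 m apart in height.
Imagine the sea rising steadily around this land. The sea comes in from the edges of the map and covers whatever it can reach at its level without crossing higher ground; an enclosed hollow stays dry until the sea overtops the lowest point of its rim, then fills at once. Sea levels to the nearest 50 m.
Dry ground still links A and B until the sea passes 700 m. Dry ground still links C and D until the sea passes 850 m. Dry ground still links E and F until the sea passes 800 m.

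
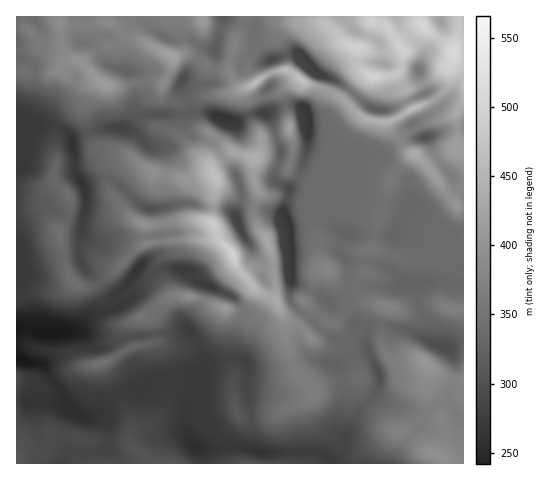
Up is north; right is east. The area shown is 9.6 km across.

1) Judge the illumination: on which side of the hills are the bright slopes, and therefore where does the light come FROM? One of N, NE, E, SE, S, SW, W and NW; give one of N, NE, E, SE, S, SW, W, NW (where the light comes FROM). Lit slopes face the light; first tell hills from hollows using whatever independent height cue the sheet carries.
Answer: SW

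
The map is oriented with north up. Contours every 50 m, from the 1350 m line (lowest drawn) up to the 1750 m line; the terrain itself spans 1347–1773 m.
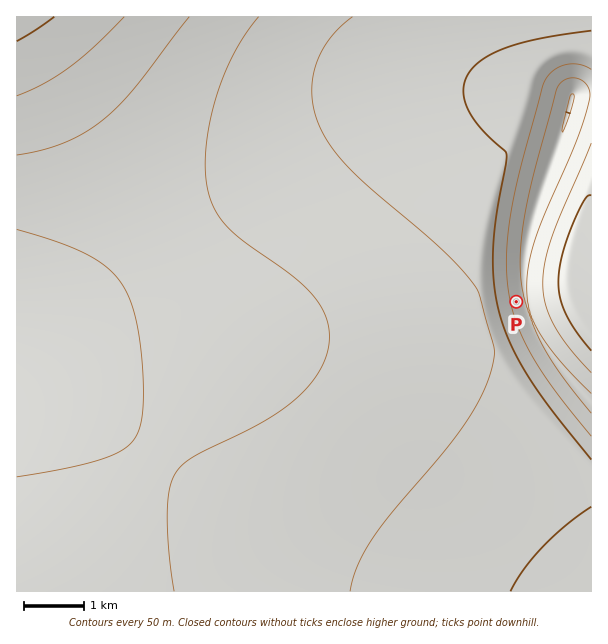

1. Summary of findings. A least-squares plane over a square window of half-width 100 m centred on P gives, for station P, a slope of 13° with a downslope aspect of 77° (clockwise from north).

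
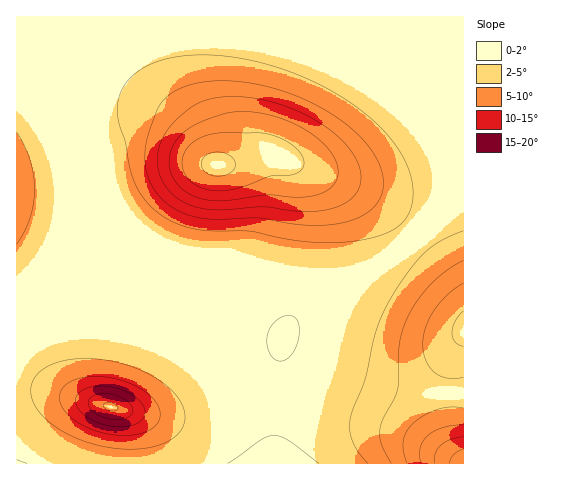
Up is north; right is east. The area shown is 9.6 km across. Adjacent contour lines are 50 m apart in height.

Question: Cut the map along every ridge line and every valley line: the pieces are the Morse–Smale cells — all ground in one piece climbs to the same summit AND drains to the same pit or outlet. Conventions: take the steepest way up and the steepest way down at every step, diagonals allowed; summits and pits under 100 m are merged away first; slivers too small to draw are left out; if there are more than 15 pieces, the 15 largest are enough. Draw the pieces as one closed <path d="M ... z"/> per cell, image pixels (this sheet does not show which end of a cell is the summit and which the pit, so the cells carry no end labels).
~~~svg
<path d="M208 21l-27 0-35 4-29 10-25 14-19 18-10 15-11 26-3 25 15 38 8 36 9 25 12 20 10 10 20 11 60 16 41 15 43 21 17 13 7-17 13-15 17-11 39-19 30-18 22-18 22-22 30-42 0-39-24-23-27-21-29-19-34-17-64-23-43-10z"/><path d="M96 273l-41 0-14 2-25 15 0 173 260 1-3-61 3-33 8-30-1-4-18-12-62-28-51-15z"/><path d="M463 177l-22 33-29 30-33 24-71 39-17 18-9 23-8 44-1 46 4 30 187-1z"/><path d="M463 16l-446 0-1 272 4 0 15-11 20-4 41 0 51 6-37-12-17-15-16-31-13-50-15-38 3-25 11-26 18-23 22-17 34-14 44-7 43 1 62 12 48 16 50 24 43 30 36 32z"/>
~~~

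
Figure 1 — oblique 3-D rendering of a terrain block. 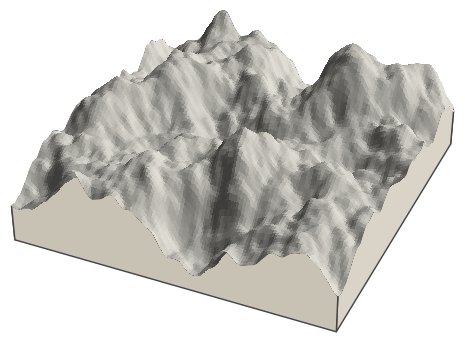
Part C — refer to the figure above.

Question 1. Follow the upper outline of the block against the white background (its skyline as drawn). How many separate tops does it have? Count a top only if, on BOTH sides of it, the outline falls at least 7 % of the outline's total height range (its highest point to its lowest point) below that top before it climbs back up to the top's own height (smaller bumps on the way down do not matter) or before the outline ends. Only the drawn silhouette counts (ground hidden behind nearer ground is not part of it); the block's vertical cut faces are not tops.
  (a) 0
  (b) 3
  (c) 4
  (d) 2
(d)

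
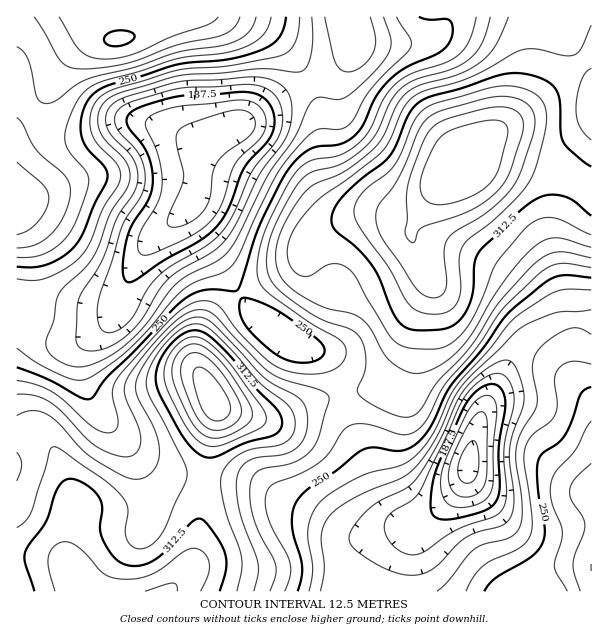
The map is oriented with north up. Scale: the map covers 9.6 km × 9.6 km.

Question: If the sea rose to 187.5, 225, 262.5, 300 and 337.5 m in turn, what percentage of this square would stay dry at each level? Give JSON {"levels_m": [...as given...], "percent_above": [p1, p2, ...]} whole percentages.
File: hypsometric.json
{"levels_m": [187.5, 225, 262.5, 300, 337.5], "percent_above": [93, 77, 55, 28, 7]}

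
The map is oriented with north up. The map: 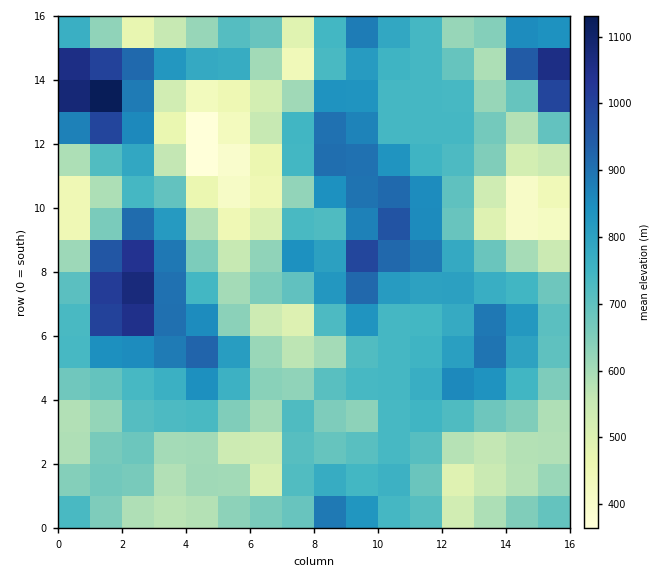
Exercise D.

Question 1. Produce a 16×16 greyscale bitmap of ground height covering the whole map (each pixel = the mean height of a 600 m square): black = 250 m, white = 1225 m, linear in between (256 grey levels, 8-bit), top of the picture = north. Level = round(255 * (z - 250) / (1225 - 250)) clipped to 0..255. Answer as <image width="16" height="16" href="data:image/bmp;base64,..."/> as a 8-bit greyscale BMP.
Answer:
<image width="16" height="16" href="data:image/bmp;base64,Qk02BQAAAAAAADYEAAAoAAAAEAAAABAAAAABAAgAAAAAAAABAAATCwAAEwsAAAABAAAAAAAAAAAAAAEBAQACAgIAAwMDAAQEBAAFBQUABgYGAAcHBwAICAgACQkJAAoKCgALCwsADAwMAA0NDQAODg4ADw8PABAQEAAREREAEhISABMTEwAUFBQAFRUVABYWFgAXFxcAGBgYABkZGQAaGhoAGxsbABwcHAAdHR0AHh4eAB8fHwAgICAAISEhACIiIgAjIyMAJCQkACUlJQAmJiYAJycnACgoKAApKSkAKioqACsrKwAsLCwALS0tAC4uLgAvLy8AMDAwADExMQAyMjIAMzMzADQ0NAA1NTUANjY2ADc3NwA4ODgAOTk5ADo6OgA7OzsAPDw8AD09PQA+Pj4APz8/AEBAQABBQUEAQkJCAENDQwBEREQARUVFAEZGRgBHR0cASEhIAElJSQBKSkoAS0tLAExMTABNTU0ATk5OAE9PTwBQUFAAUVFRAFJSUgBTU1MAVFRUAFVVVQBWVlYAV1dXAFhYWABZWVkAWlpaAFtbWwBcXFwAXV1dAF5eXgBfX18AYGBgAGFhYQBiYmIAY2NjAGRkZABlZWUAZmZmAGdnZwBoaGgAaWlpAGpqagBra2sAbGxsAG1tbQBubm4Ab29vAHBwcABxcXEAcnJyAHNzcwB0dHQAdXV1AHZ2dgB3d3cAeHh4AHl5eQB6enoAe3t7AHx8fAB9fX0Afn5+AH9/fwCAgIAAgYGBAIKCggCDg4MAhISEAIWFhQCGhoYAh4eHAIiIiACJiYkAioqKAIuLiwCMjIwAjY2NAI6OjgCPj48AkJCQAJGRkQCSkpIAk5OTAJSUlACVlZUAlpaWAJeXlwCYmJgAmZmZAJqamgCbm5sAnJycAJ2dnQCenp4An5+fAKCgoAChoaEAoqKiAKOjowCkpKQApaWlAKampgCnp6cAqKioAKmpqQCqqqoAq6urAKysrACtra0Arq6uAK+vrwCwsLAAsbGxALKysgCzs7MAtLS0ALW1tQC2trYAt7e3ALi4uAC5ubkAurq6ALu7uwC8vLwAvb29AL6+vgC/v78AwMDAAMHBwQDCwsIAw8PDAMTExADFxcUAxsbGAMfHxwDIyMgAycnJAMrKygDLy8sAzMzMAM3NzQDOzs4Az8/PANDQ0ADR0dEA0tLSANPT0wDU1NQA1dXVANbW1gDX19cA2NjYANnZ2QDa2toA29vbANzc3ADd3d0A3t7eAN/f3wDg4OAA4eHhAOLi4gDj4+MA5OTkAOXl5QDm5uYA5+fnAOjo6ADp6ekA6urqAOvr6wDs7OwA7e3tAO7u7gDv7+8A8PDwAPHx8QDy8vIA8/PzAPT09AD19fUA9vb2APf39wD4+PgA+fn5APr6+gD7+/sA/Pz8AP39/QD+/v4A////AH9qWFVXZGtyp5iAeUlZaXNnbmxXXl1EfImBhXJATlZgWGxwXV1LS3lyeH95VlFXWFdhen1+aFx8amR/g3xwaVhvc4CFnIVmY3iAgIefmoJpf5ydprGTYFNcfICDkqmPdn7E0audZUxCfZiBgYqnlnh3ydergVxqdZevlI+Qh4JvX7jOp2pQY5uRwq+ninJbTTVrrJRYNER/fKO6nnJAKSw0WYB0OCo0Ypqqr512SykyWXyMUR4mN4GsqpiDfWhITqPDnzkeL1CCq6KAgIBuV3XZ5qZJMDVIXZmZgIGAYXPC08Svl4qJXTJ+lISAc1m104djO1BhenI/gaWMgGFnnZo="/>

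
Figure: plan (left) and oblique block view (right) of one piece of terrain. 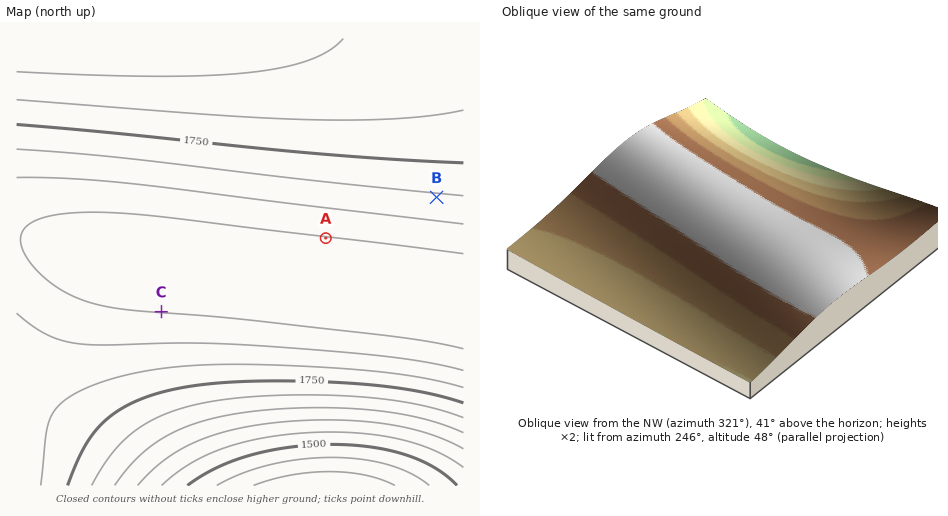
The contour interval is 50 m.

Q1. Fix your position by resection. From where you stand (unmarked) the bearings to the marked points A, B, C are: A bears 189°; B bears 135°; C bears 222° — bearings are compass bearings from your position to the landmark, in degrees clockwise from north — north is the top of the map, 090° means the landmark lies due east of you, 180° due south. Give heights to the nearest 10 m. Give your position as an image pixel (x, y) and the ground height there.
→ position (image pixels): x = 346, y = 107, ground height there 1690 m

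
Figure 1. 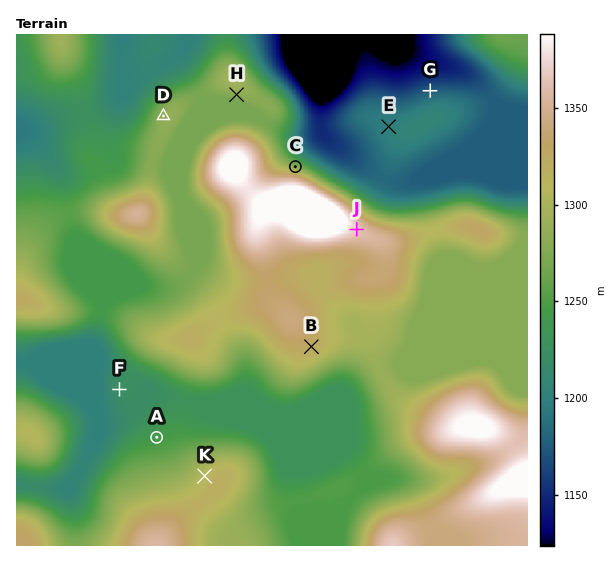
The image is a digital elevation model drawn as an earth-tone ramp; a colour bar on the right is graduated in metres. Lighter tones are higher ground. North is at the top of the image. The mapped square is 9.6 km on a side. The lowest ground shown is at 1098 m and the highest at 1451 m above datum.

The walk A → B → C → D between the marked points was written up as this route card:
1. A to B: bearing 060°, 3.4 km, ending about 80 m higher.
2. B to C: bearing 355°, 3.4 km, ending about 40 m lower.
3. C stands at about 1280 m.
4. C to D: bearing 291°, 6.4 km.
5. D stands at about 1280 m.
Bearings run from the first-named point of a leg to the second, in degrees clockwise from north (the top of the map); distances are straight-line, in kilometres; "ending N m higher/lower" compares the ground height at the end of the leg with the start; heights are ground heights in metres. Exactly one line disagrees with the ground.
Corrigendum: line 4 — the distance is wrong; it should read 2.7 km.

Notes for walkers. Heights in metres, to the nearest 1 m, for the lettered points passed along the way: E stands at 1199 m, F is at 1222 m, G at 1176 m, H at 1281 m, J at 1368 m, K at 1308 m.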